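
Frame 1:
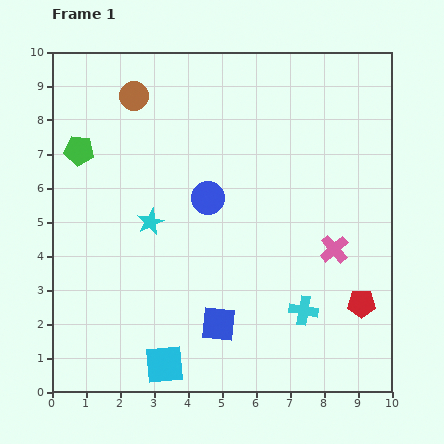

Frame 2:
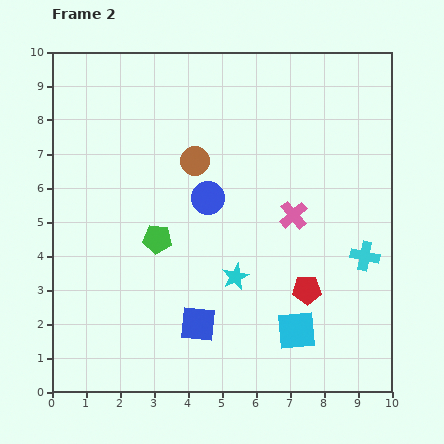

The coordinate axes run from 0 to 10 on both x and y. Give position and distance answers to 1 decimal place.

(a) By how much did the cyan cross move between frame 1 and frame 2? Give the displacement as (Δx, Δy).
(1.8, 1.6)

The cyan cross was at (7.4, 2.4) in frame 1 and (9.2, 4.0) in frame 2.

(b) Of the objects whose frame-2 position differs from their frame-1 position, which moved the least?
the blue square

(moved 0.6)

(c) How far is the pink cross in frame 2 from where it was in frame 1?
1.6

The pink cross moved from (8.3, 4.2) to (7.1, 5.2), a distance of √(1.2² + 1.0²) ≈ 1.6.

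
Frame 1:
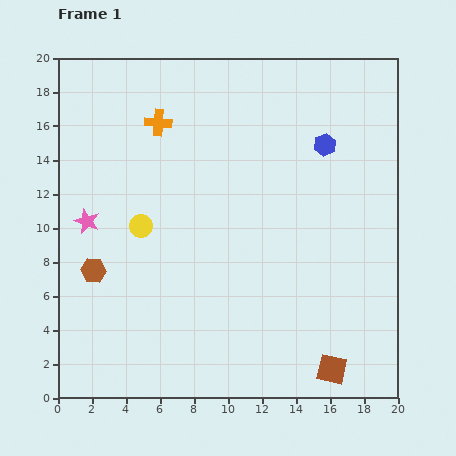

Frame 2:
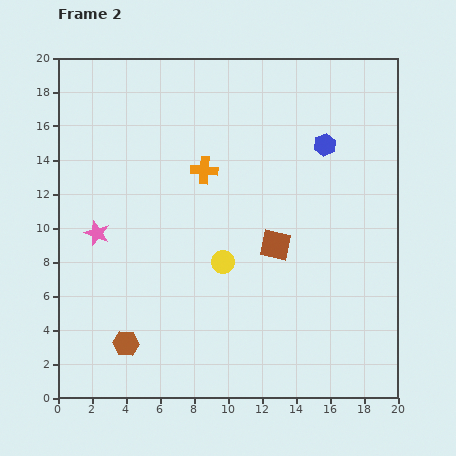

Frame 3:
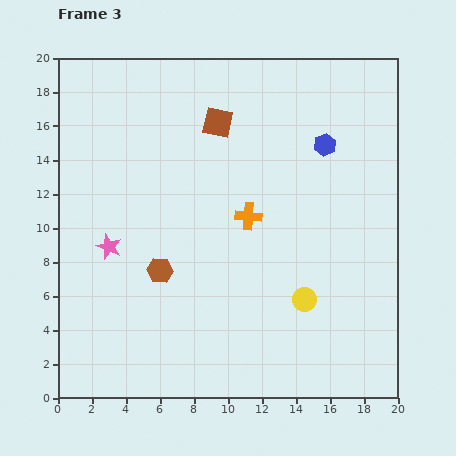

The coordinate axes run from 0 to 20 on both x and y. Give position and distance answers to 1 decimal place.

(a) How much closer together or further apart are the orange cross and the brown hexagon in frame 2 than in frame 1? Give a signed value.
+1.7

Distance in frame 1: 9.5. Distance in frame 2: 11.2.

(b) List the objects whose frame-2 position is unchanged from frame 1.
the blue hexagon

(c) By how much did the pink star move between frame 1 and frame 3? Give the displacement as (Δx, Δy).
(1.3, -1.5)

The pink star was at (1.7, 10.4) in frame 1 and (3.0, 8.9) in frame 3.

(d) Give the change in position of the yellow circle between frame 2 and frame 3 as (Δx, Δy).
(4.8, -2.2)

The yellow circle was at (9.7, 8.0) in frame 2 and (14.5, 5.8) in frame 3.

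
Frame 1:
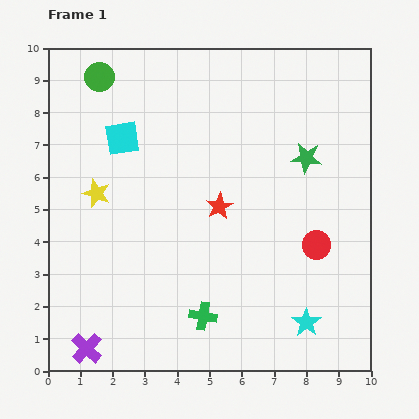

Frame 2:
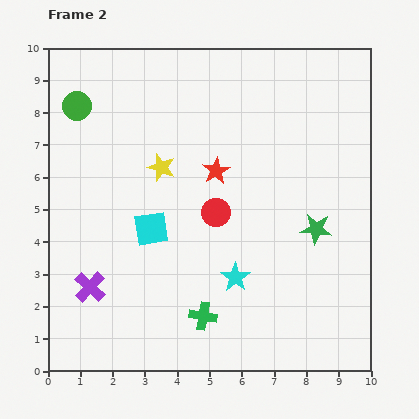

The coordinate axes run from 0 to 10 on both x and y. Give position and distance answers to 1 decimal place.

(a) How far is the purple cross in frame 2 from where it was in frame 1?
1.9

The purple cross moved from (1.2, 0.7) to (1.3, 2.6), a distance of √(0.1² + 1.9²) ≈ 1.9.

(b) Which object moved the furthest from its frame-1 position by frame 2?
the red circle

(moved 3.3; next 2.9)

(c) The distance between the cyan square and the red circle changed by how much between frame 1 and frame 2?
-4.7

Distance in frame 1: 6.8. Distance in frame 2: 2.1.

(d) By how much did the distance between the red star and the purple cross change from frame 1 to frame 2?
-0.7

Distance in frame 1: 6.0. Distance in frame 2: 5.3.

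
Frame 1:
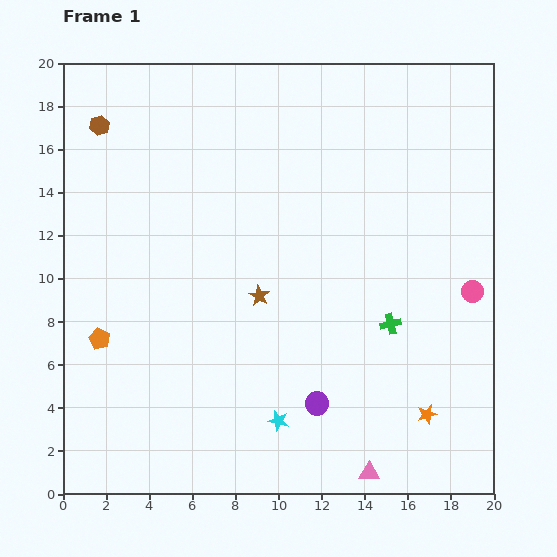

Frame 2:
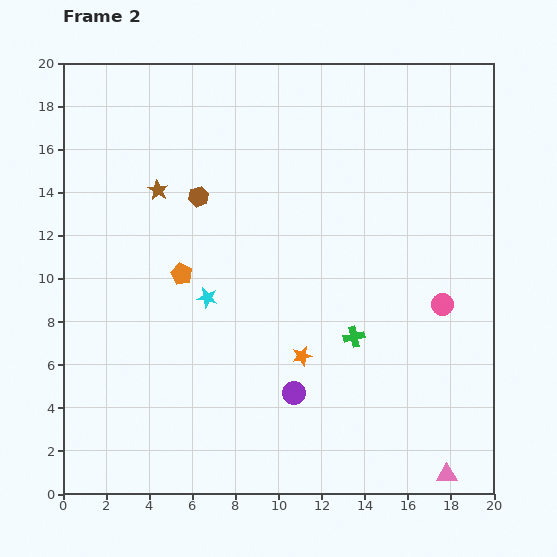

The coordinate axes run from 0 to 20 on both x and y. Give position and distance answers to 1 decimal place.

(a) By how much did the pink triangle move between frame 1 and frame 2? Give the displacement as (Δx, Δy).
(3.6, -0.1)

The pink triangle was at (14.2, 1.0) in frame 1 and (17.8, 0.9) in frame 2.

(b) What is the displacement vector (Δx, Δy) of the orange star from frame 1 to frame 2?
(-5.8, 2.7)

The orange star was at (16.9, 3.7) in frame 1 and (11.1, 6.4) in frame 2.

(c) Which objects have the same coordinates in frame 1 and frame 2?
none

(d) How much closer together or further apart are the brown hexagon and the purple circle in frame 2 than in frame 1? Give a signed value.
-6.3

Distance in frame 1: 16.4. Distance in frame 2: 10.1.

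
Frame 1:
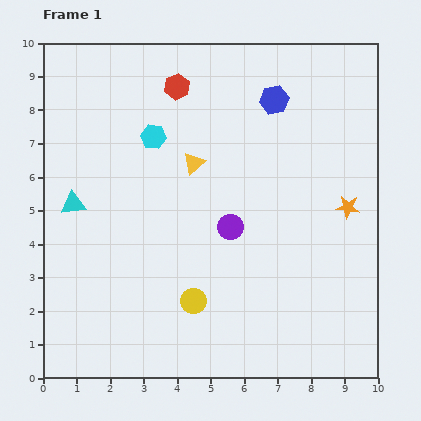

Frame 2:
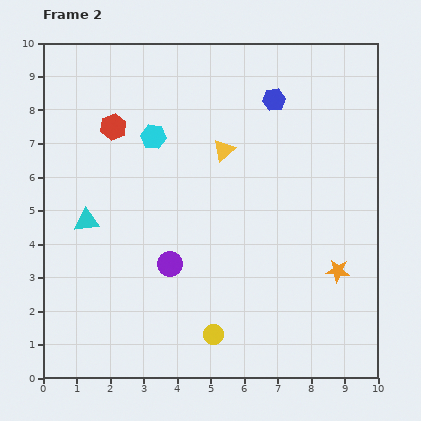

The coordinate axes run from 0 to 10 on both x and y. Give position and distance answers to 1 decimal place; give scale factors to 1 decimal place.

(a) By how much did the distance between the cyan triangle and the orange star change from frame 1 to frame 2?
-0.6

Distance in frame 1: 8.2. Distance in frame 2: 7.6.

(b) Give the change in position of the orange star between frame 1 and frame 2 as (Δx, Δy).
(-0.3, -1.9)

The orange star was at (9.1, 5.1) in frame 1 and (8.8, 3.2) in frame 2.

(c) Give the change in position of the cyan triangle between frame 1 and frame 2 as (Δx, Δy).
(0.4, -0.5)

The cyan triangle was at (0.9, 5.2) in frame 1 and (1.3, 4.7) in frame 2.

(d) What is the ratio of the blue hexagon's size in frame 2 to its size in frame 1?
0.8×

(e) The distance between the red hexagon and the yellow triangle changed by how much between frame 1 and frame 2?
+1.0

Distance in frame 1: 2.4. Distance in frame 2: 3.4.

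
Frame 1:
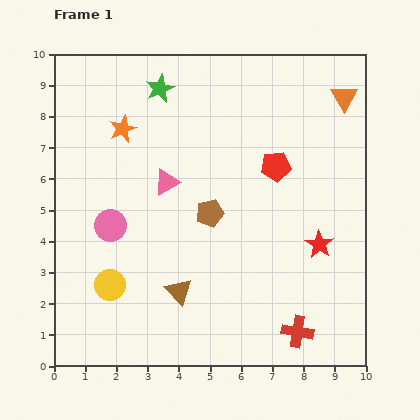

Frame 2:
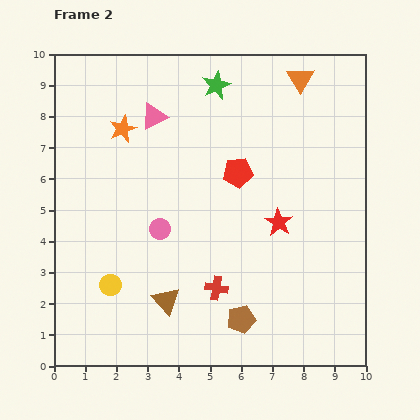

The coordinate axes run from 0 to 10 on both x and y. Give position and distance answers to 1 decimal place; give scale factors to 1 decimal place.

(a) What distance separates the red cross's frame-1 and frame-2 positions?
3.0

The red cross moved from (7.8, 1.1) to (5.2, 2.5), a distance of √(2.6² + 1.4²) ≈ 3.0.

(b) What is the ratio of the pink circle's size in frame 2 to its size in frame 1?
0.7×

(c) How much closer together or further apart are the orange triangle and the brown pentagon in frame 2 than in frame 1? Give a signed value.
+2.2

Distance in frame 1: 5.7. Distance in frame 2: 7.9.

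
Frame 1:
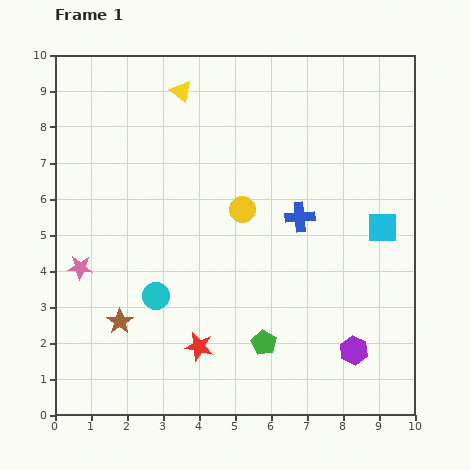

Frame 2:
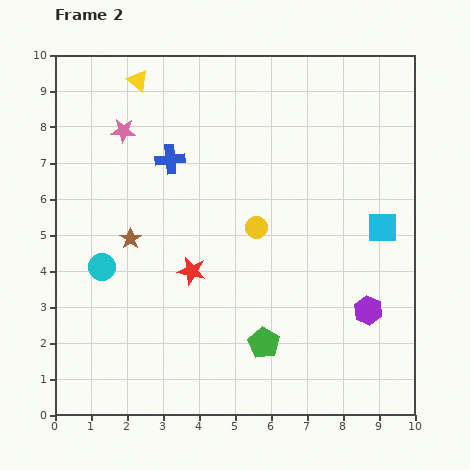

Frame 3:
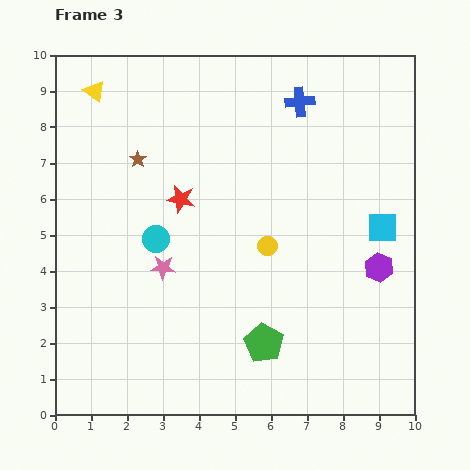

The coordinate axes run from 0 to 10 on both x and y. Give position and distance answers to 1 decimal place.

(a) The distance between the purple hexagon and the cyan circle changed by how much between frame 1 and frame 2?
+1.8

Distance in frame 1: 5.7. Distance in frame 2: 7.5.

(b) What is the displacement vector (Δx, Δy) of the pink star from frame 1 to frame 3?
(2.3, 0.0)

The pink star was at (0.7, 4.1) in frame 1 and (3.0, 4.1) in frame 3.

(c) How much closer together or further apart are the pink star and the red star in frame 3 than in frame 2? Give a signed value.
-2.3

Distance in frame 2: 4.3. Distance in frame 3: 2.0.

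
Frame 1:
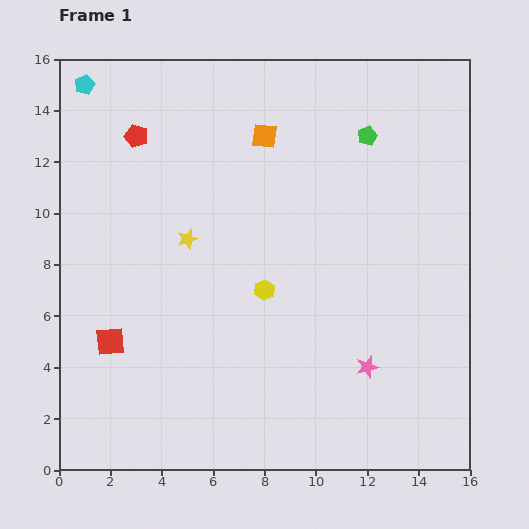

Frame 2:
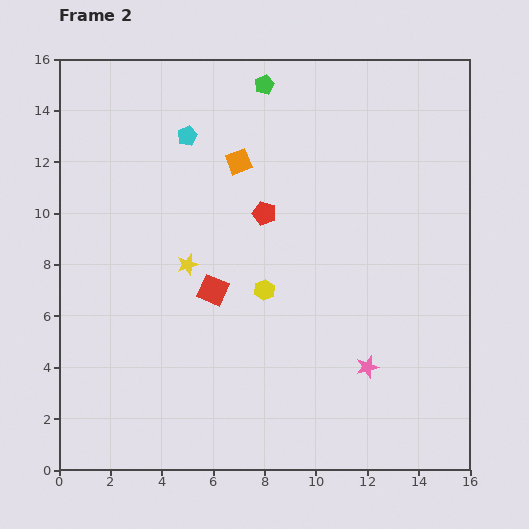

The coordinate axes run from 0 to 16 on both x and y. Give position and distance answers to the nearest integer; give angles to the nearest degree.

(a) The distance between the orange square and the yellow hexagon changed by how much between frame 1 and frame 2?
-1

Distance in frame 1: 6. Distance in frame 2: 5.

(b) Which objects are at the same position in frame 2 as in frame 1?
the yellow hexagon, the pink star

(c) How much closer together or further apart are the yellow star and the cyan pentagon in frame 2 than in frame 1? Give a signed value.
-2

Distance in frame 1: 7. Distance in frame 2: 5.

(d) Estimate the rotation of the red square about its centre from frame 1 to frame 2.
28° clockwise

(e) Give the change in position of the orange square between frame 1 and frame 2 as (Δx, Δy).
(-1, -1)

The orange square was at (8, 13) in frame 1 and (7, 12) in frame 2.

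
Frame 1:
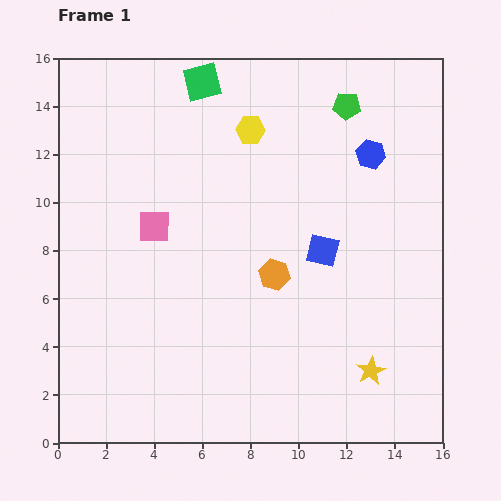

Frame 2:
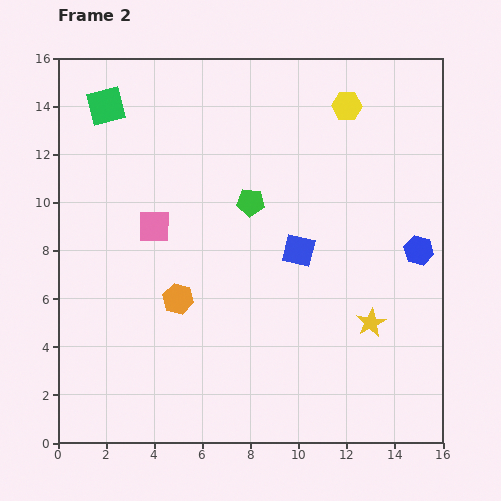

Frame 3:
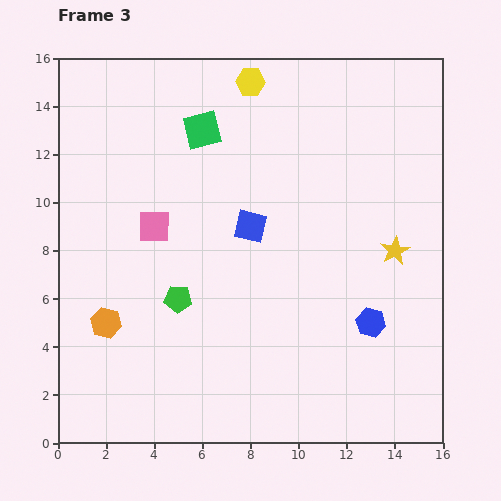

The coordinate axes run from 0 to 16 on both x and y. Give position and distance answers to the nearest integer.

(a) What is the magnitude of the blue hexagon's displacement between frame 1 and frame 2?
4

The blue hexagon moved from (13, 12) to (15, 8), a distance of √(2² + 4²) ≈ 4.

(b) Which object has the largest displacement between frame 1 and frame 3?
the green pentagon

(moved 11; next 7)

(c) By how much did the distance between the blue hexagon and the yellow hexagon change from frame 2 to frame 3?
+4

Distance in frame 2: 7. Distance in frame 3: 11.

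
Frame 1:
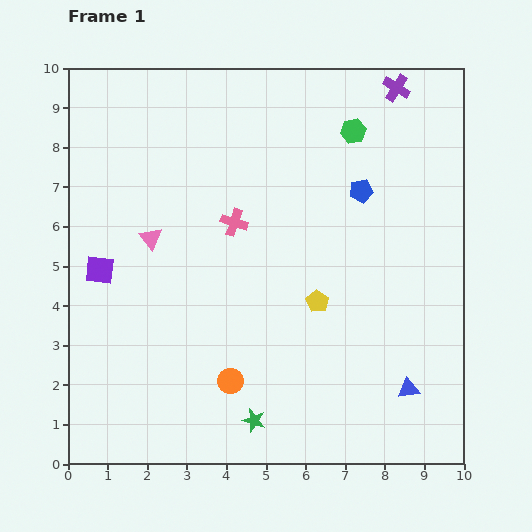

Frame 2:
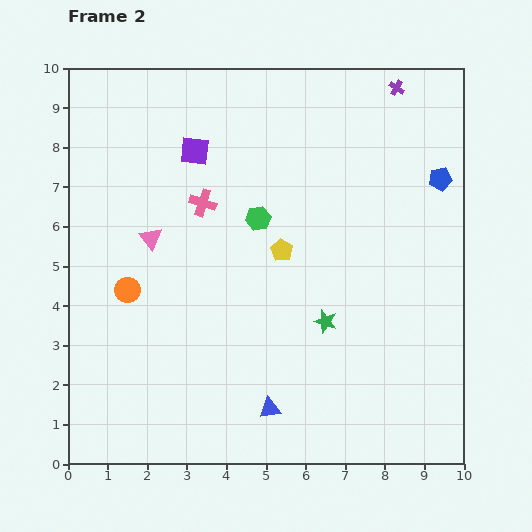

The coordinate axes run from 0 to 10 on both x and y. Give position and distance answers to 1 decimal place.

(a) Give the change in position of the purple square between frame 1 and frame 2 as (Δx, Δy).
(2.4, 3.0)

The purple square was at (0.8, 4.9) in frame 1 and (3.2, 7.9) in frame 2.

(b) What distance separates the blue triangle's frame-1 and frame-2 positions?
3.5

The blue triangle moved from (8.6, 1.9) to (5.1, 1.4), a distance of √(3.5² + 0.5²) ≈ 3.5.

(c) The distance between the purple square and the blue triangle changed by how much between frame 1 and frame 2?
-1.6

Distance in frame 1: 8.4. Distance in frame 2: 6.8.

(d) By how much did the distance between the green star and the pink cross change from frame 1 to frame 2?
-0.7

Distance in frame 1: 5.0. Distance in frame 2: 4.3.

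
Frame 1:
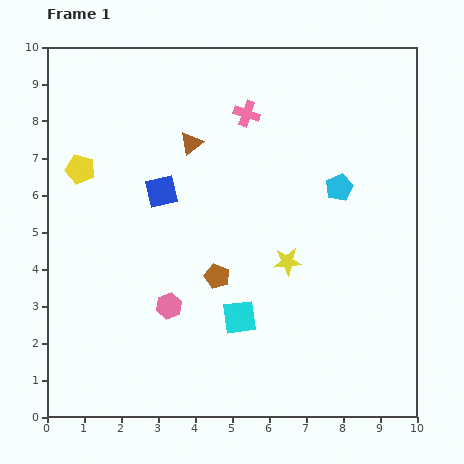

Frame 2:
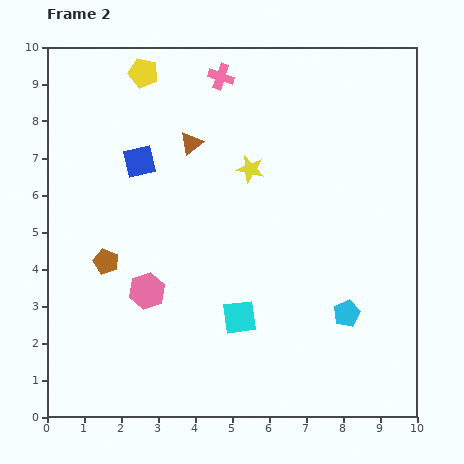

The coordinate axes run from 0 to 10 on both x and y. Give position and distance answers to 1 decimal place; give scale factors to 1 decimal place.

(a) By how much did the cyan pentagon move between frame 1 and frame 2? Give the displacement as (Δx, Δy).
(0.2, -3.4)

The cyan pentagon was at (7.9, 6.2) in frame 1 and (8.1, 2.8) in frame 2.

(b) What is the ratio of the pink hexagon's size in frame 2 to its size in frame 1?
1.4×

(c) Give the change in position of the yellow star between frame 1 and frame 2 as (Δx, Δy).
(-1.0, 2.5)

The yellow star was at (6.5, 4.2) in frame 1 and (5.5, 6.7) in frame 2.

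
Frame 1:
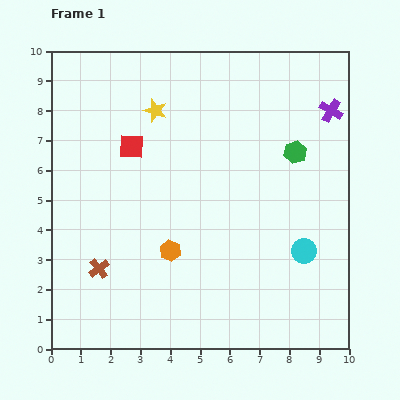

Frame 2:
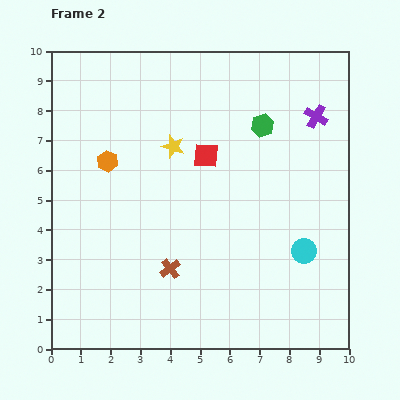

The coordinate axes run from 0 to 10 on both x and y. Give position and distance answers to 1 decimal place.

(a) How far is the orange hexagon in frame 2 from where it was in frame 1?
3.7

The orange hexagon moved from (4.0, 3.3) to (1.9, 6.3), a distance of √(2.1² + 3.0²) ≈ 3.7.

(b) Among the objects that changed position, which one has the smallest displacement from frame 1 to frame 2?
the purple cross

(moved 0.5)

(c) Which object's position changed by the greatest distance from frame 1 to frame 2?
the orange hexagon

(moved 3.7; next 2.5)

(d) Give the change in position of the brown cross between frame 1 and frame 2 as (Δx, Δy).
(2.4, 0.0)

The brown cross was at (1.6, 2.7) in frame 1 and (4.0, 2.7) in frame 2.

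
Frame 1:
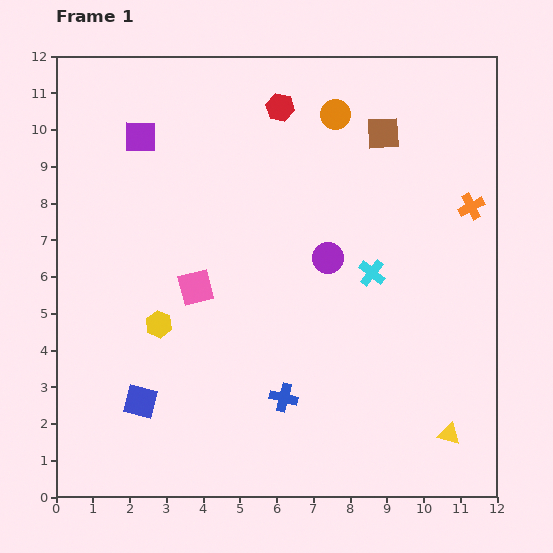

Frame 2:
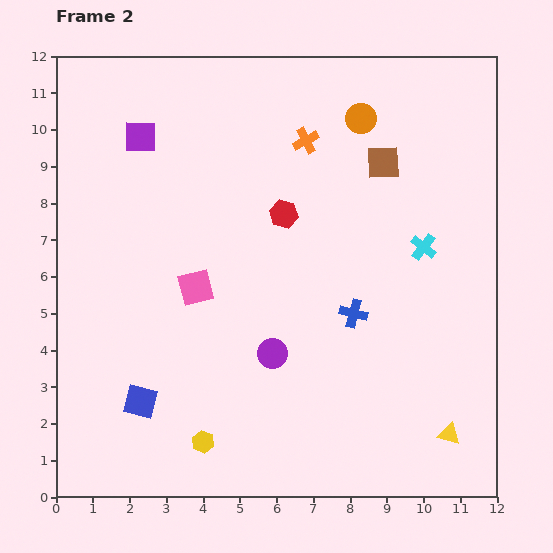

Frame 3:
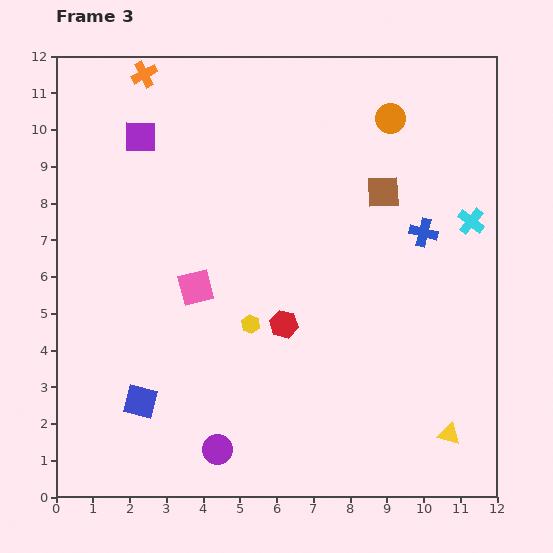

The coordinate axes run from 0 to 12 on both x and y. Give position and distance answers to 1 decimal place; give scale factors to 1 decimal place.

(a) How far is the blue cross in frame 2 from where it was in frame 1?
3.0

The blue cross moved from (6.2, 2.7) to (8.1, 5.0), a distance of √(1.9² + 2.3²) ≈ 3.0.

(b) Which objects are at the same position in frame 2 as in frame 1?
the yellow triangle, the blue square, the pink square, the purple square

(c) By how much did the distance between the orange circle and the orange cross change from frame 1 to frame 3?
+2.3

Distance in frame 1: 4.5. Distance in frame 3: 6.8.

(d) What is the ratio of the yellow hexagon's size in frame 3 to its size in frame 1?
0.7×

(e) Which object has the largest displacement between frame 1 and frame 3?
the orange cross

(moved 9.6; next 6.0)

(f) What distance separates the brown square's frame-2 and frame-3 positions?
0.8

The brown square moved from (8.9, 9.1) to (8.9, 8.3), a distance of √(0.0² + 0.8²) ≈ 0.8.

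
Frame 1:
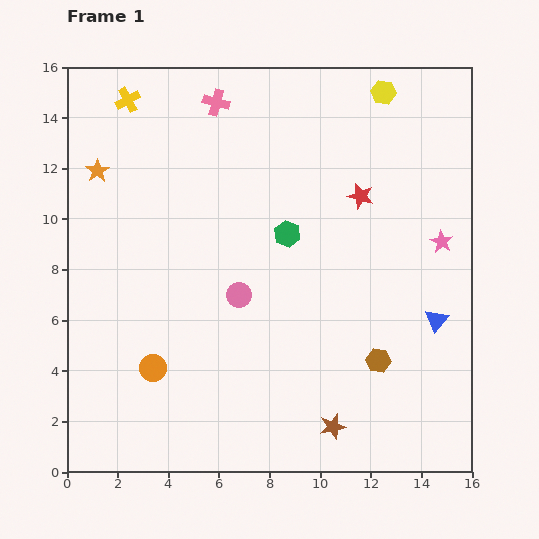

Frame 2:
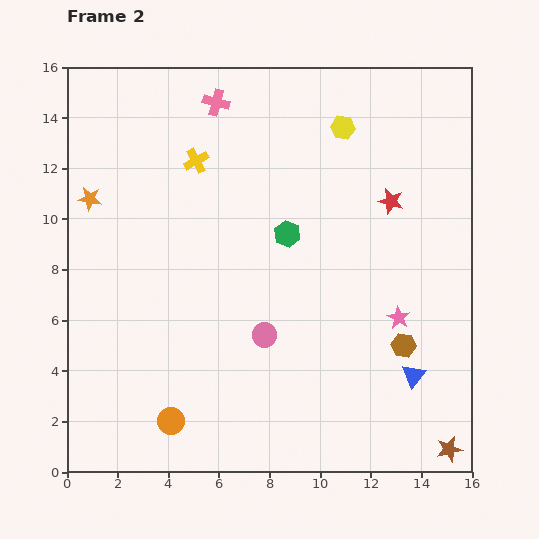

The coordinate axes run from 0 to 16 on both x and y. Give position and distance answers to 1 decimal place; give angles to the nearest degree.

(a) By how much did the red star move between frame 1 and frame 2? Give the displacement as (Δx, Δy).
(1.2, -0.2)

The red star was at (11.6, 10.9) in frame 1 and (12.8, 10.7) in frame 2.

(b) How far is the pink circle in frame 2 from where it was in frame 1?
1.9

The pink circle moved from (6.8, 7.0) to (7.8, 5.4), a distance of √(1.0² + 1.6²) ≈ 1.9.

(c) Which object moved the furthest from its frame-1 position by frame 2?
the brown star

(moved 4.7; next 3.6)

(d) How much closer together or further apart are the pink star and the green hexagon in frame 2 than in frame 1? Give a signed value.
-0.6

Distance in frame 1: 6.1. Distance in frame 2: 5.5.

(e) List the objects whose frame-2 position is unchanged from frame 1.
the pink cross, the green hexagon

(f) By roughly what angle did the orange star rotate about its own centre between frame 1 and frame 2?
29° counter-clockwise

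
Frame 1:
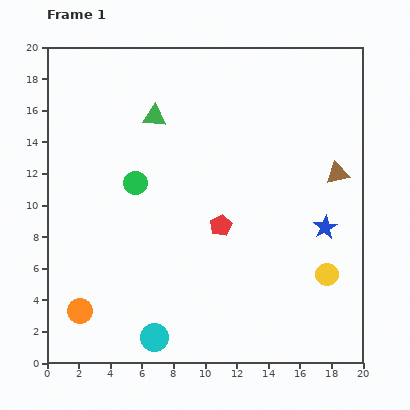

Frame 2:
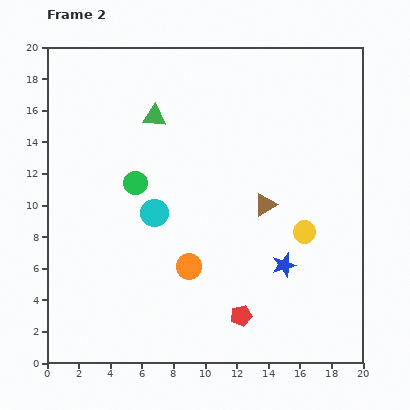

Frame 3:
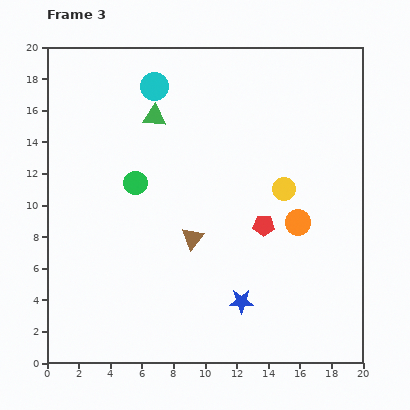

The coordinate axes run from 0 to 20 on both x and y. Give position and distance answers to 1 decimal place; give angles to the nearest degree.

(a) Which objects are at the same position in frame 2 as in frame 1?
the green circle, the green triangle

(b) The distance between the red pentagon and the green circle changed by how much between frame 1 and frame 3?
+2.5

Distance in frame 1: 6.0. Distance in frame 3: 8.5.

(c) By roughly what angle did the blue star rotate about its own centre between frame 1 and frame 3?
31° clockwise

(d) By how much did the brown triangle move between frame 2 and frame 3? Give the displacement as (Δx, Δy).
(-4.6, -2.1)

The brown triangle was at (13.8, 10.0) in frame 2 and (9.2, 7.9) in frame 3.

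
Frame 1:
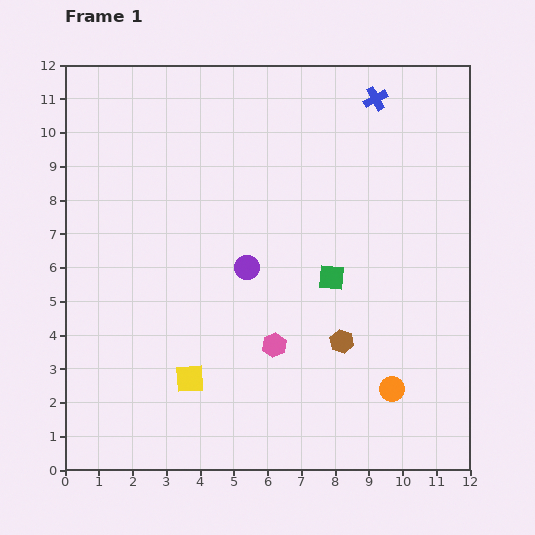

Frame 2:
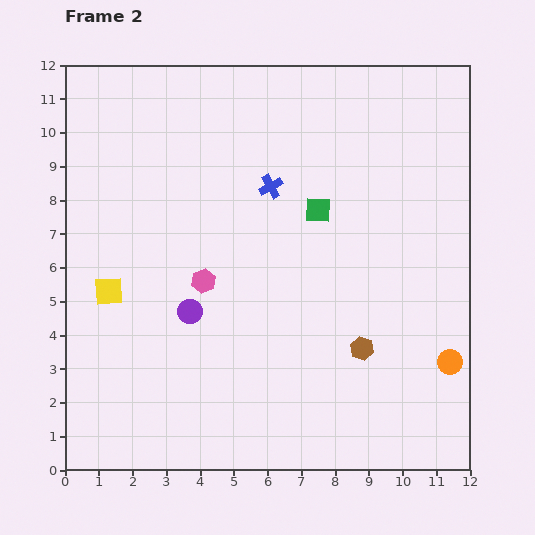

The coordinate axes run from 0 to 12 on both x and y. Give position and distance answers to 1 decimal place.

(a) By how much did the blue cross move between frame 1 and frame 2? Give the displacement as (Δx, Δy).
(-3.1, -2.6)

The blue cross was at (9.2, 11.0) in frame 1 and (6.1, 8.4) in frame 2.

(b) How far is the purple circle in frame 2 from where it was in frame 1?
2.1

The purple circle moved from (5.4, 6.0) to (3.7, 4.7), a distance of √(1.7² + 1.3²) ≈ 2.1.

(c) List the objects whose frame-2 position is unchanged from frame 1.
none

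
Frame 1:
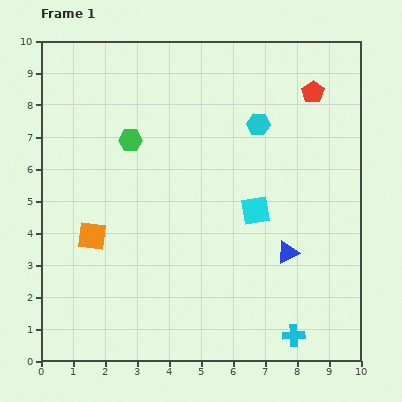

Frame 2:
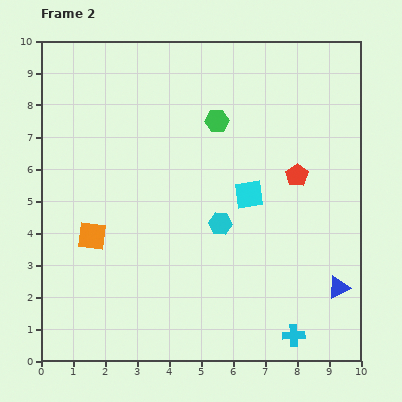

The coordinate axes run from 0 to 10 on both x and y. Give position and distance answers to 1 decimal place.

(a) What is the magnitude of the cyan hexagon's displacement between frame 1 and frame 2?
3.3

The cyan hexagon moved from (6.8, 7.4) to (5.6, 4.3), a distance of √(1.2² + 3.1²) ≈ 3.3.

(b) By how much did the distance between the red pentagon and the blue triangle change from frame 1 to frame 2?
-1.4

Distance in frame 1: 5.1. Distance in frame 2: 3.7.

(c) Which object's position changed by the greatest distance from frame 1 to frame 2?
the cyan hexagon

(moved 3.3; next 2.8)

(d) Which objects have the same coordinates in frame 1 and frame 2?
the cyan cross, the orange square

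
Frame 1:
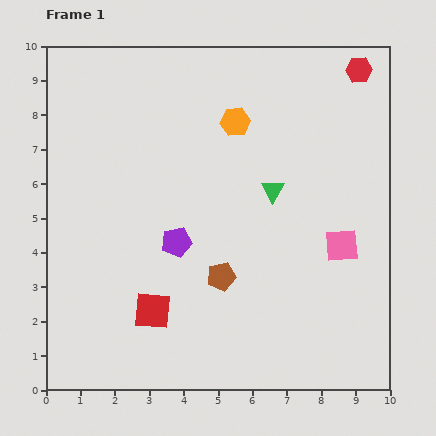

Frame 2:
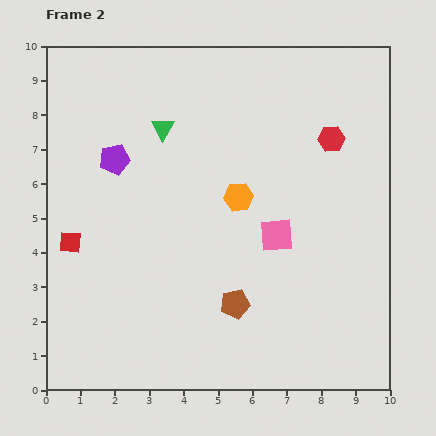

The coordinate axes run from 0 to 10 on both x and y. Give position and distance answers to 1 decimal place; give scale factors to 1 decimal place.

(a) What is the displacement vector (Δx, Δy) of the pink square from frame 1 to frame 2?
(-1.9, 0.3)

The pink square was at (8.6, 4.2) in frame 1 and (6.7, 4.5) in frame 2.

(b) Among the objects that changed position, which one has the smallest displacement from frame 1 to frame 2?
the brown pentagon

(moved 0.9)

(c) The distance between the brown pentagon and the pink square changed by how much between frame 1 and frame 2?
-1.3

Distance in frame 1: 3.6. Distance in frame 2: 2.3.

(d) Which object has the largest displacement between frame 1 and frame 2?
the green triangle

(moved 3.7; next 3.1)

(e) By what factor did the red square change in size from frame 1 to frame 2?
0.6×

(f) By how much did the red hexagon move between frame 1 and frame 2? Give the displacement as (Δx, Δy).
(-0.8, -2.0)

The red hexagon was at (9.1, 9.3) in frame 1 and (8.3, 7.3) in frame 2.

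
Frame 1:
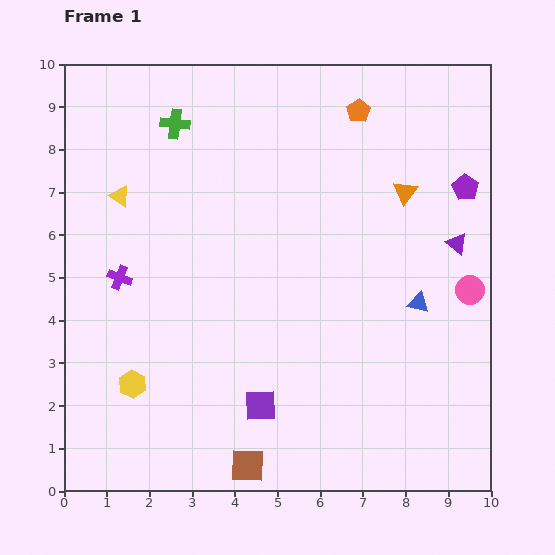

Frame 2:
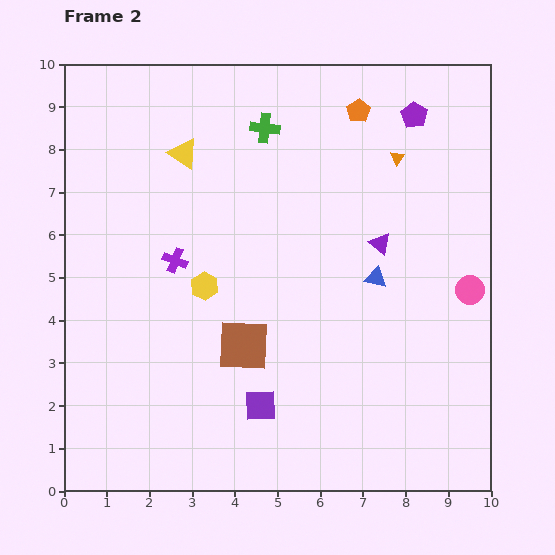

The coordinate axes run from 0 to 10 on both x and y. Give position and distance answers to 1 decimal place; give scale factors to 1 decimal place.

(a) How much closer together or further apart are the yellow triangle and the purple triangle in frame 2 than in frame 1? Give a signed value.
-2.9

Distance in frame 1: 8.0. Distance in frame 2: 5.1.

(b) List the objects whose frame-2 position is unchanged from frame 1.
the purple square, the orange pentagon, the pink circle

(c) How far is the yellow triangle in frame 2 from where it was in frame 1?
1.8

The yellow triangle moved from (1.3, 6.9) to (2.8, 7.9), a distance of √(1.5² + 1.0²) ≈ 1.8.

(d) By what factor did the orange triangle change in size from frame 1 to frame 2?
0.6×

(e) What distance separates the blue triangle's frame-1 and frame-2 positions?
1.2

The blue triangle moved from (8.3, 4.4) to (7.3, 5.0), a distance of √(1.0² + 0.6²) ≈ 1.2.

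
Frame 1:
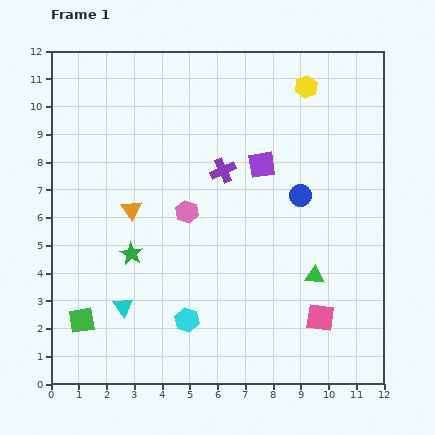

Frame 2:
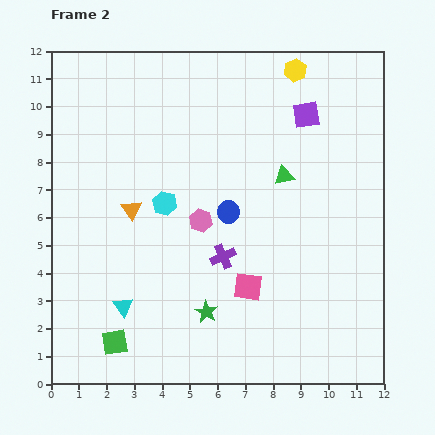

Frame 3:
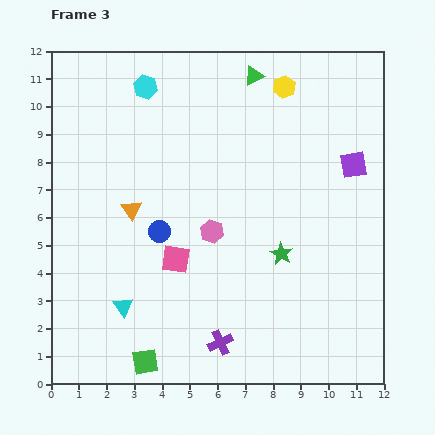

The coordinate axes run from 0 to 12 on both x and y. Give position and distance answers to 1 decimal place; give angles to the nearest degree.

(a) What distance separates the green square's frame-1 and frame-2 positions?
1.4

The green square moved from (1.1, 2.3) to (2.3, 1.5), a distance of √(1.2² + 0.8²) ≈ 1.4.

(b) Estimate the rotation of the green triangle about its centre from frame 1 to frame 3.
33° counter-clockwise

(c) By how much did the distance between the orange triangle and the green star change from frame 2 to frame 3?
+1.0

Distance in frame 2: 4.6. Distance in frame 3: 5.6.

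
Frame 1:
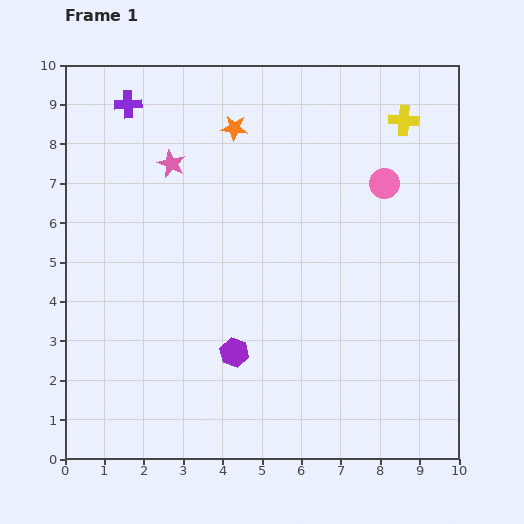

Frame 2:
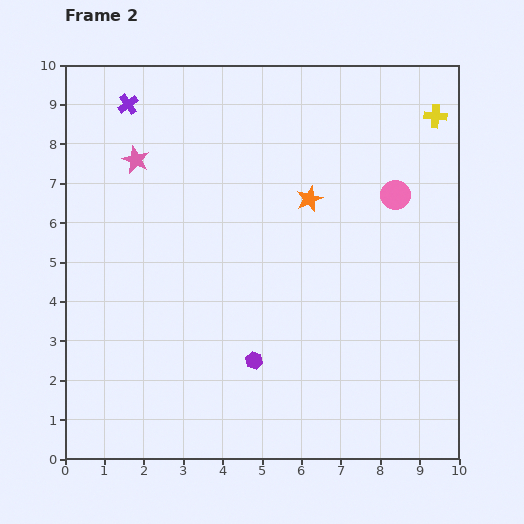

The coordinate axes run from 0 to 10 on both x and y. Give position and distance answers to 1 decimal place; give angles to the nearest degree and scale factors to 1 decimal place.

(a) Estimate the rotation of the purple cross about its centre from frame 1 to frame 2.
33° counter-clockwise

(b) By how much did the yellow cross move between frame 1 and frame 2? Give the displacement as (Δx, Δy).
(0.8, 0.1)

The yellow cross was at (8.6, 8.6) in frame 1 and (9.4, 8.7) in frame 2.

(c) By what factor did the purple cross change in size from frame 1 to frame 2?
0.8×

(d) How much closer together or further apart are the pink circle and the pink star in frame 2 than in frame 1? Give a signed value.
+1.3

Distance in frame 1: 5.4. Distance in frame 2: 6.7.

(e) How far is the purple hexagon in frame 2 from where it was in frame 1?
0.5

The purple hexagon moved from (4.3, 2.7) to (4.8, 2.5), a distance of √(0.5² + 0.2²) ≈ 0.5.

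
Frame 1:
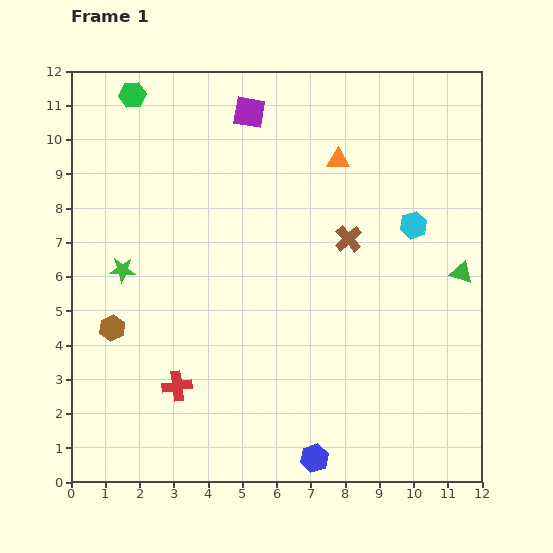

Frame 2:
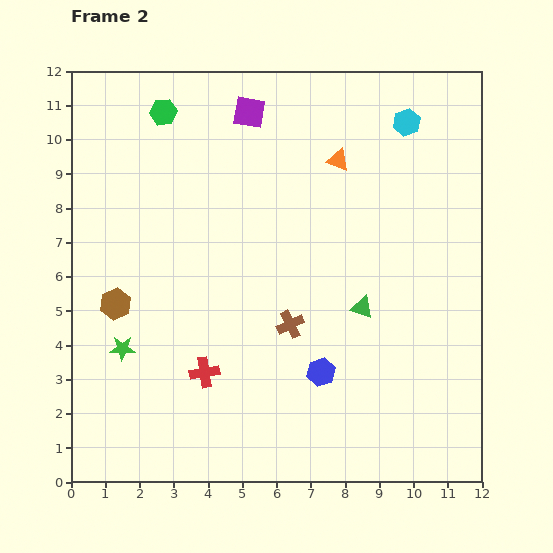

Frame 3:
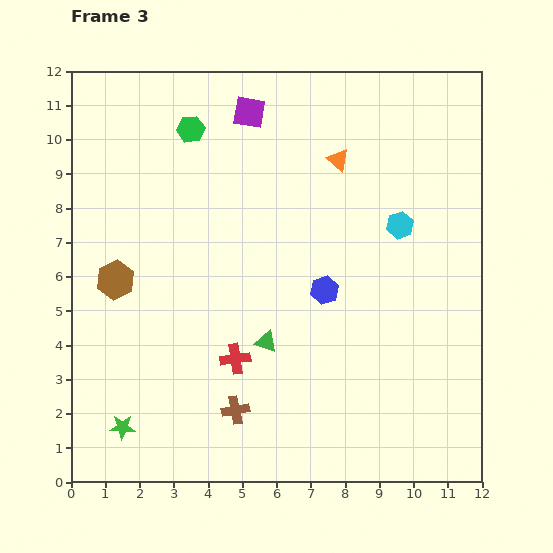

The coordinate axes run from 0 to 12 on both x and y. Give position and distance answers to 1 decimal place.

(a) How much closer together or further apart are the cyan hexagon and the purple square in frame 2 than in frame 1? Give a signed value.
-1.2

Distance in frame 1: 5.8. Distance in frame 2: 4.6.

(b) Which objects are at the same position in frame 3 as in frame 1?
the purple square, the orange triangle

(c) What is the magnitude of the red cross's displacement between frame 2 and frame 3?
1.0

The red cross moved from (3.9, 3.2) to (4.8, 3.6), a distance of √(0.9² + 0.4²) ≈ 1.0.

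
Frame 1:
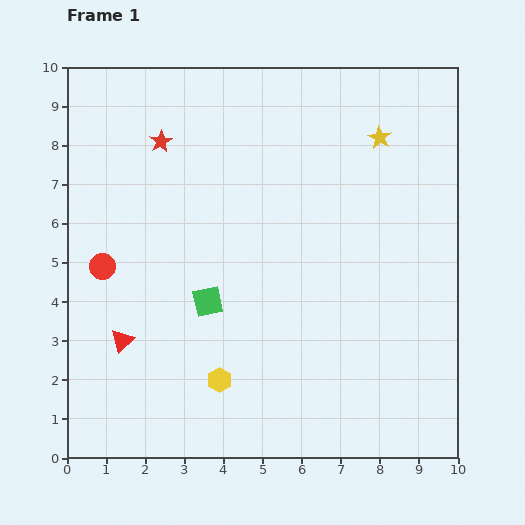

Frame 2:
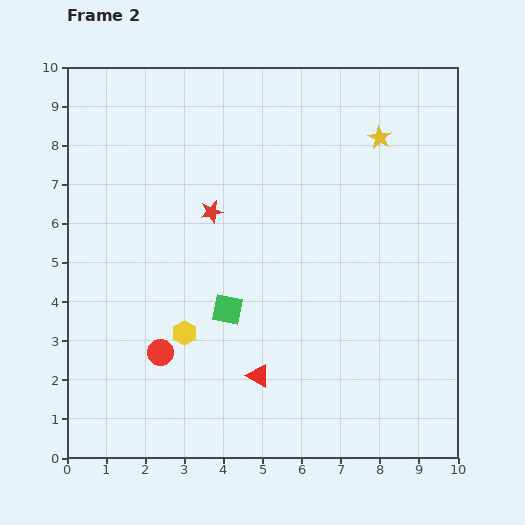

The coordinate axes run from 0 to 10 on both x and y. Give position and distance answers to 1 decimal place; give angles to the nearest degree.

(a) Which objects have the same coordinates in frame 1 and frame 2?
the yellow star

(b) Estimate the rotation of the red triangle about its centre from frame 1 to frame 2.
44° counter-clockwise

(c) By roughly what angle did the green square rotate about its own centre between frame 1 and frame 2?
23° clockwise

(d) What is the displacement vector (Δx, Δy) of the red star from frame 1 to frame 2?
(1.3, -1.8)

The red star was at (2.4, 8.1) in frame 1 and (3.7, 6.3) in frame 2.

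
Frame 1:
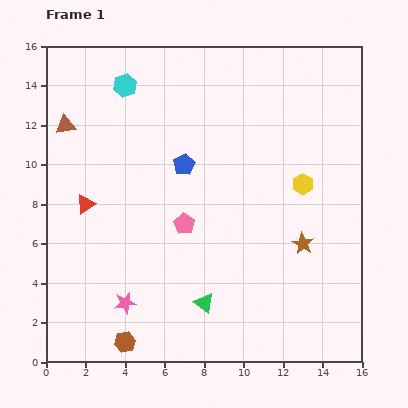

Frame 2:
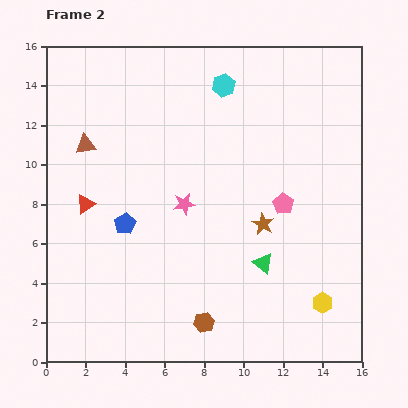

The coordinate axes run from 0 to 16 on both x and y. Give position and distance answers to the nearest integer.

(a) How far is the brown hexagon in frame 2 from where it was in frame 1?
4

The brown hexagon moved from (4, 1) to (8, 2), a distance of √(4² + 1²) ≈ 4.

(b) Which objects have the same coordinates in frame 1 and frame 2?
the red triangle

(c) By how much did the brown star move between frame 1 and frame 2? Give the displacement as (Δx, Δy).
(-2, 1)

The brown star was at (13, 6) in frame 1 and (11, 7) in frame 2.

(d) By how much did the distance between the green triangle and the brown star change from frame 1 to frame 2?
-4

Distance in frame 1: 6. Distance in frame 2: 2.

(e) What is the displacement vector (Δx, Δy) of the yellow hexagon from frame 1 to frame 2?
(1, -6)

The yellow hexagon was at (13, 9) in frame 1 and (14, 3) in frame 2.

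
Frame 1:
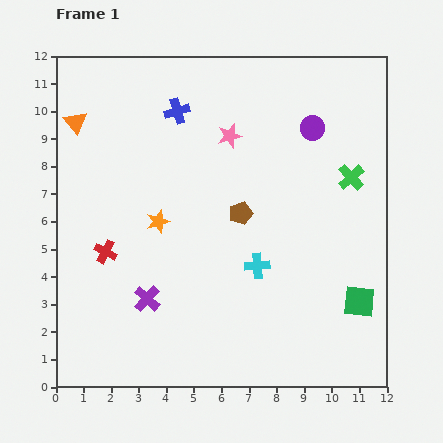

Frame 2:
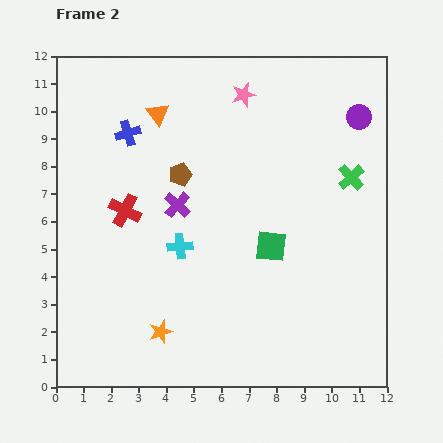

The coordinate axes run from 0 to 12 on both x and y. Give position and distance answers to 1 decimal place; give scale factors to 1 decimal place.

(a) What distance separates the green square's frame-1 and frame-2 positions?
3.8

The green square moved from (11.0, 3.1) to (7.8, 5.1), a distance of √(3.2² + 2.0²) ≈ 3.8.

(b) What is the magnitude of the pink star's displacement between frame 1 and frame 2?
1.6

The pink star moved from (6.3, 9.1) to (6.8, 10.6), a distance of √(0.5² + 1.5²) ≈ 1.6.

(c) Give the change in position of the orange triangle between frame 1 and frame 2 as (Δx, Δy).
(3.0, 0.3)

The orange triangle was at (0.7, 9.6) in frame 1 and (3.7, 9.9) in frame 2.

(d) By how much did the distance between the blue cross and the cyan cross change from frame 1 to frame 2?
-1.8

Distance in frame 1: 6.3. Distance in frame 2: 4.5.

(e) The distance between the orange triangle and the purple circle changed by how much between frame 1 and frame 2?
-1.3

Distance in frame 1: 8.6. Distance in frame 2: 7.3.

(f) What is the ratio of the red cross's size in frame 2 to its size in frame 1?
1.4×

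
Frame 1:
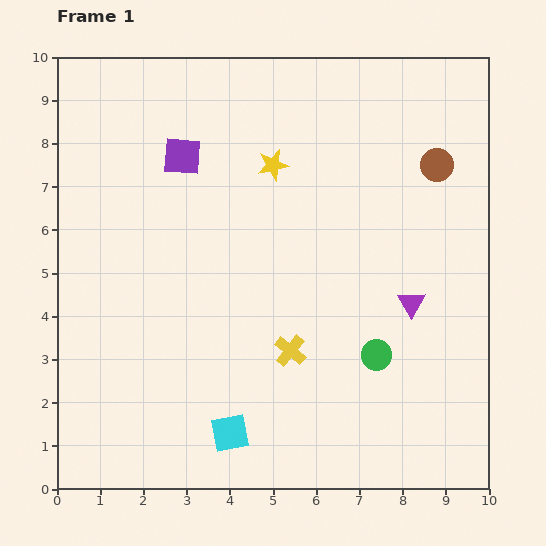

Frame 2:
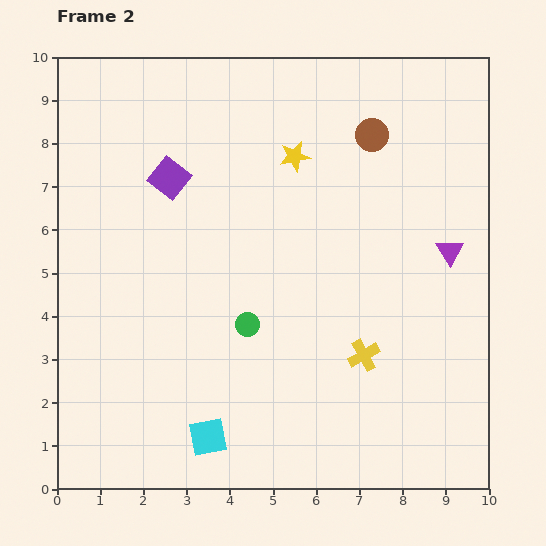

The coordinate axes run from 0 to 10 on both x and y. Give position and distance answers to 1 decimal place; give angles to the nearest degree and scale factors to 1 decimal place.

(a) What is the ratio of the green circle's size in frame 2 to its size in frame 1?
0.8×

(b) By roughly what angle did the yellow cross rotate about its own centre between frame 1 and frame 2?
23° clockwise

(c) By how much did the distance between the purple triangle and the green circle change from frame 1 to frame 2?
+3.6

Distance in frame 1: 1.4. Distance in frame 2: 5.0.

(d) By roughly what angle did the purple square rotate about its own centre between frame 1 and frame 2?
33° clockwise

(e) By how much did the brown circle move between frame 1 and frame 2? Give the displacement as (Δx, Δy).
(-1.5, 0.7)

The brown circle was at (8.8, 7.5) in frame 1 and (7.3, 8.2) in frame 2.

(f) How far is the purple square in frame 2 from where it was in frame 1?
0.6

The purple square moved from (2.9, 7.7) to (2.6, 7.2), a distance of √(0.3² + 0.5²) ≈ 0.6.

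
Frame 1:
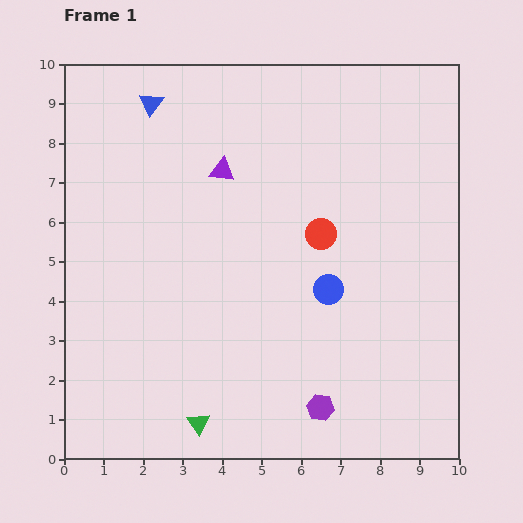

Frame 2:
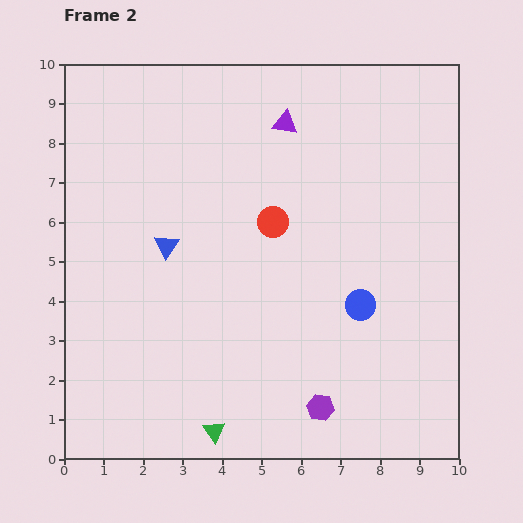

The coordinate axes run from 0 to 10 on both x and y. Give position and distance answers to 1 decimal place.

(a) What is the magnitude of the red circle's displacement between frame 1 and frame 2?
1.2

The red circle moved from (6.5, 5.7) to (5.3, 6.0), a distance of √(1.2² + 0.3²) ≈ 1.2.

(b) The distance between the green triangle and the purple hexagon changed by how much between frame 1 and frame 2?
-0.3

Distance in frame 1: 3.1. Distance in frame 2: 2.8.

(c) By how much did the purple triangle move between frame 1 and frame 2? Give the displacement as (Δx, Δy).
(1.6, 1.2)

The purple triangle was at (4.0, 7.3) in frame 1 and (5.6, 8.5) in frame 2.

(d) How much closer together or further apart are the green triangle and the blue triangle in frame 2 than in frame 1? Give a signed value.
-3.3

Distance in frame 1: 8.2. Distance in frame 2: 4.9.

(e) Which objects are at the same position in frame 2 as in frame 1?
the purple hexagon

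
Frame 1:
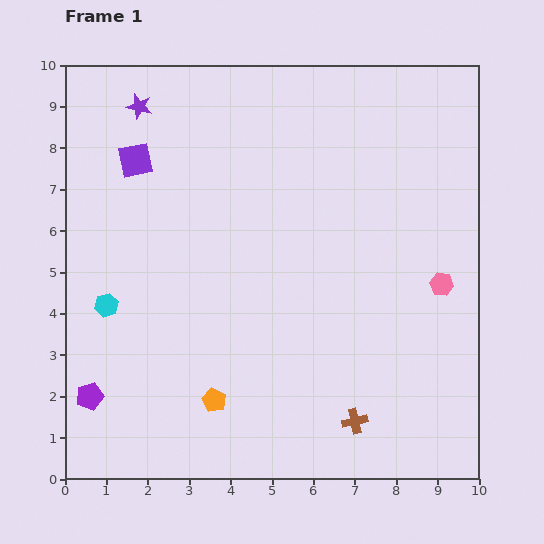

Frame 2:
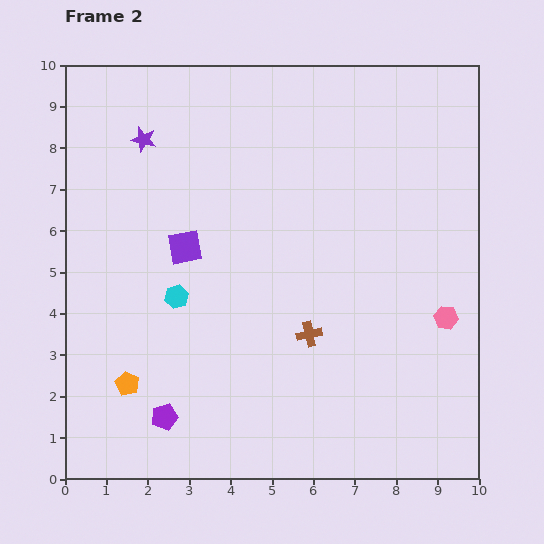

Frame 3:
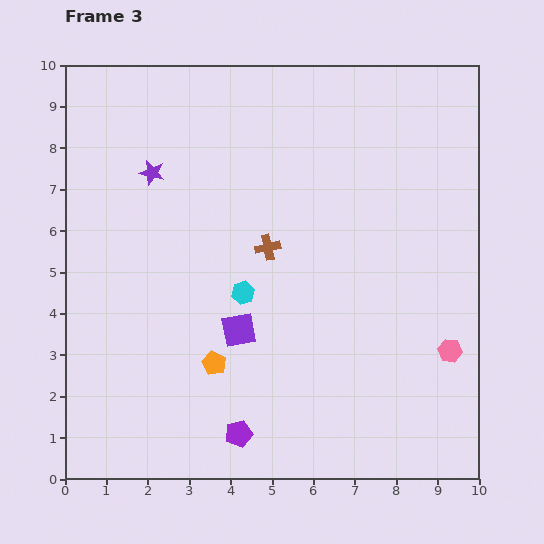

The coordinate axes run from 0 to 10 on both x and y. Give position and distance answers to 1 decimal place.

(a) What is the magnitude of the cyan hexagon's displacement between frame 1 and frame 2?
1.7

The cyan hexagon moved from (1.0, 4.2) to (2.7, 4.4), a distance of √(1.7² + 0.2²) ≈ 1.7.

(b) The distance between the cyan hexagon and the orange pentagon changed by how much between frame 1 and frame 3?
-1.7

Distance in frame 1: 3.5. Distance in frame 3: 1.8.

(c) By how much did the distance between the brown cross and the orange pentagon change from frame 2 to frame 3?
-1.5

Distance in frame 2: 4.6. Distance in frame 3: 3.1.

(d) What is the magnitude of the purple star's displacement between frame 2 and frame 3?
0.8

The purple star moved from (1.9, 8.2) to (2.1, 7.4), a distance of √(0.2² + 0.8²) ≈ 0.8.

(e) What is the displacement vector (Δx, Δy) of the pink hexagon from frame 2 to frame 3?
(0.1, -0.8)

The pink hexagon was at (9.2, 3.9) in frame 2 and (9.3, 3.1) in frame 3.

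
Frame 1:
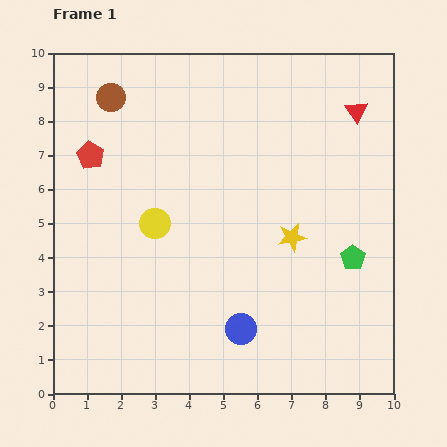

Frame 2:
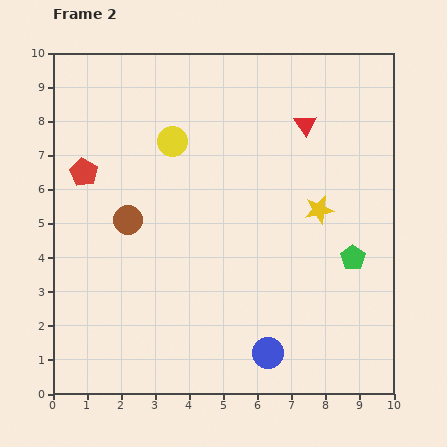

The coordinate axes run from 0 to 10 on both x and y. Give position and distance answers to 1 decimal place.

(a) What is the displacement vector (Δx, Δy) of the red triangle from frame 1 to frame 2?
(-1.5, -0.4)

The red triangle was at (8.9, 8.3) in frame 1 and (7.4, 7.9) in frame 2.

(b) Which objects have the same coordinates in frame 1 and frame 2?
the green pentagon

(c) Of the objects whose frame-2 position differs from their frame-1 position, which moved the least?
the red pentagon

(moved 0.5)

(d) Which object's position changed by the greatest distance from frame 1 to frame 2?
the brown circle

(moved 3.6; next 2.5)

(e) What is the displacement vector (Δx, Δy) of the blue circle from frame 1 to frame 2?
(0.8, -0.7)

The blue circle was at (5.5, 1.9) in frame 1 and (6.3, 1.2) in frame 2.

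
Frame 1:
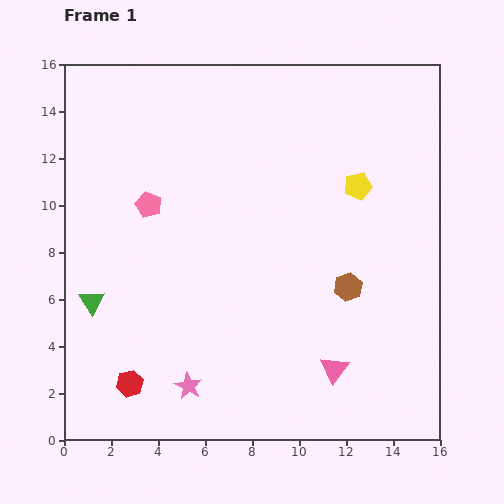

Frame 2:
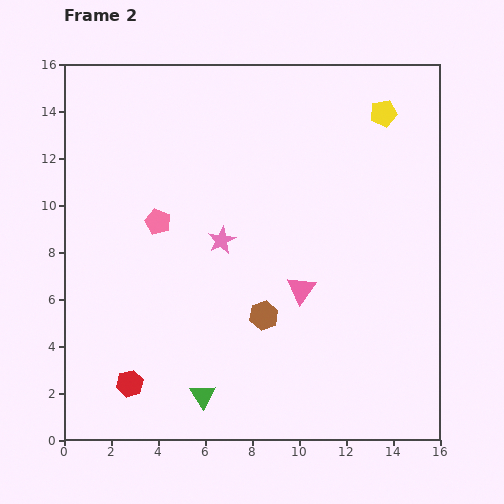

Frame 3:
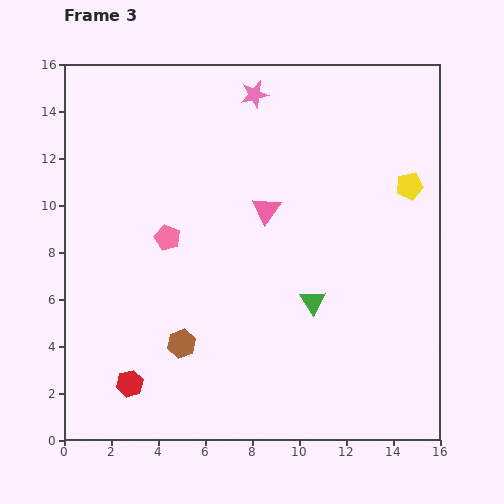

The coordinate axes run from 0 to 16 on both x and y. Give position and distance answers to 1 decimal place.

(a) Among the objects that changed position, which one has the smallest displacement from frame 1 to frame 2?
the pink pentagon

(moved 0.8)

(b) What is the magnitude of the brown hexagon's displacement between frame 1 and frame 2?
3.8

The brown hexagon moved from (12.1, 6.5) to (8.5, 5.3), a distance of √(3.6² + 1.2²) ≈ 3.8.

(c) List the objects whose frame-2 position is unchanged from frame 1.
the red hexagon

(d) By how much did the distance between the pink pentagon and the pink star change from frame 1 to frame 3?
-0.8

Distance in frame 1: 7.9. Distance in frame 3: 7.1.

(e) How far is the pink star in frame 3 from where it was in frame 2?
6.4

The pink star moved from (6.7, 8.5) to (8.1, 14.7), a distance of √(1.4² + 6.2²) ≈ 6.4.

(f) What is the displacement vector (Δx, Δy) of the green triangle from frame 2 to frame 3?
(4.7, 4.0)

The green triangle was at (5.9, 1.9) in frame 2 and (10.6, 5.9) in frame 3.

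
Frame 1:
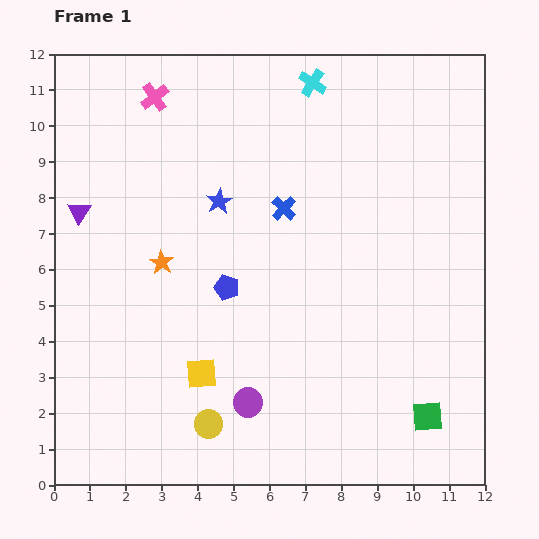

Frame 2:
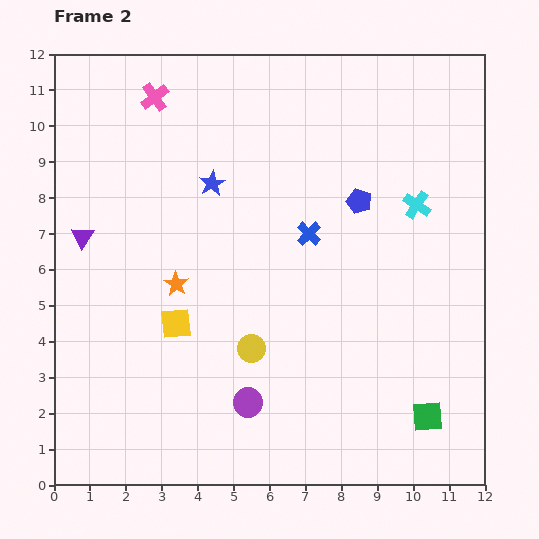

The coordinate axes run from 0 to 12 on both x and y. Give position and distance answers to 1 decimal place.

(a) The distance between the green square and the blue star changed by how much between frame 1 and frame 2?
+0.5

Distance in frame 1: 8.3. Distance in frame 2: 8.8.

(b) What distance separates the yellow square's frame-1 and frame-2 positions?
1.6

The yellow square moved from (4.1, 3.1) to (3.4, 4.5), a distance of √(0.7² + 1.4²) ≈ 1.6.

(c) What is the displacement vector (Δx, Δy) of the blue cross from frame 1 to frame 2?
(0.7, -0.7)

The blue cross was at (6.4, 7.7) in frame 1 and (7.1, 7.0) in frame 2.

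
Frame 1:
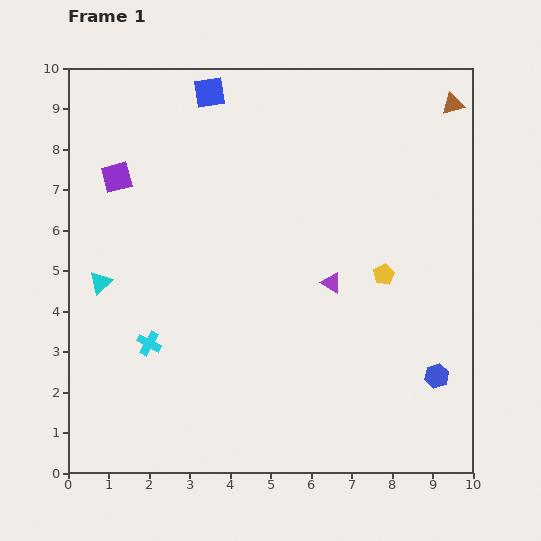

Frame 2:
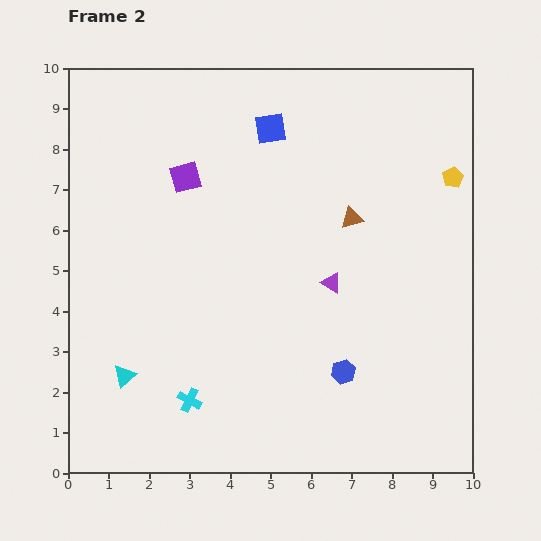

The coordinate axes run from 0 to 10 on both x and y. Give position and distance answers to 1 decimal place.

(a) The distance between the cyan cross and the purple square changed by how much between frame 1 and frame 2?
+1.3

Distance in frame 1: 4.2. Distance in frame 2: 5.5.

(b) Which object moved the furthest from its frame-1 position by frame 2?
the brown triangle

(moved 3.8; next 2.9)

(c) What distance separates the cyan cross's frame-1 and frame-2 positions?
1.7

The cyan cross moved from (2.0, 3.2) to (3.0, 1.8), a distance of √(1.0² + 1.4²) ≈ 1.7.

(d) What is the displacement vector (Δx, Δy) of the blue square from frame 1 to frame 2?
(1.5, -0.9)

The blue square was at (3.5, 9.4) in frame 1 and (5.0, 8.5) in frame 2.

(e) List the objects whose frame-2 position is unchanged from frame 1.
the purple triangle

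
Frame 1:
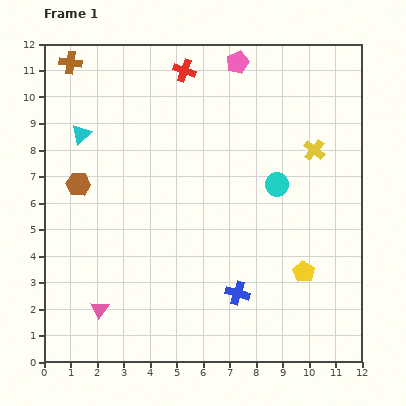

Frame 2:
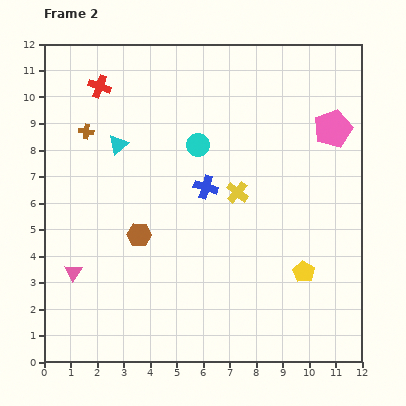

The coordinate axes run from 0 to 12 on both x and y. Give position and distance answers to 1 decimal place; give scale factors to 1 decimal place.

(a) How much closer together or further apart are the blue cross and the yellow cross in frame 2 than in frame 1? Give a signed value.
-4.9

Distance in frame 1: 6.1. Distance in frame 2: 1.2.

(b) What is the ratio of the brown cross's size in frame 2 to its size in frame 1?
0.7×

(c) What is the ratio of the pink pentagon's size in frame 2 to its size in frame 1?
1.7×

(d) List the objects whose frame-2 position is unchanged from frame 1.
the yellow pentagon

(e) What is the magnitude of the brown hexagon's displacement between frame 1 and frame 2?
3.0

The brown hexagon moved from (1.3, 6.7) to (3.6, 4.8), a distance of √(2.3² + 1.9²) ≈ 3.0.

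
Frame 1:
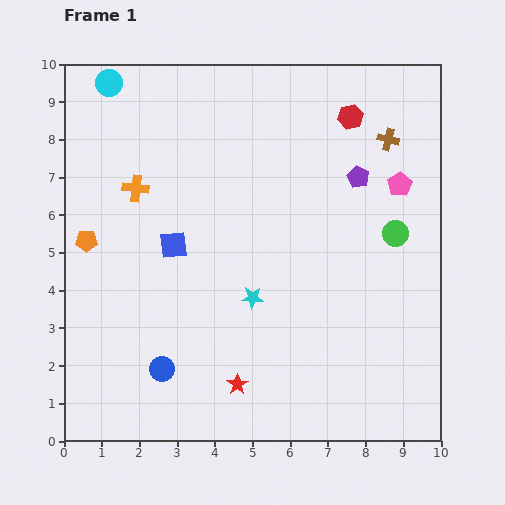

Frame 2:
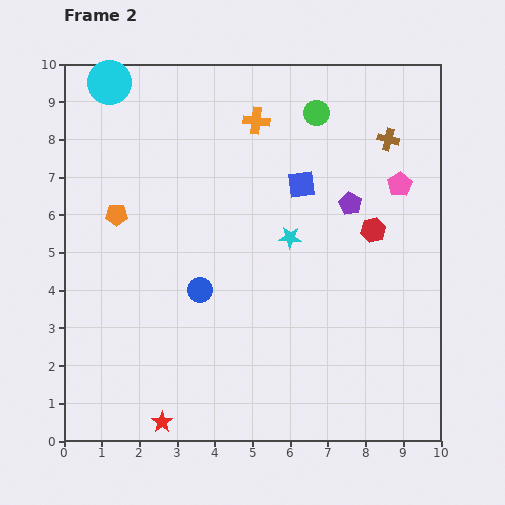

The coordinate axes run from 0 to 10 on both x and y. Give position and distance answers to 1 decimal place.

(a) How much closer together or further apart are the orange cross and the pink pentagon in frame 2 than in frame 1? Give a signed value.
-2.8

Distance in frame 1: 7.0. Distance in frame 2: 4.2.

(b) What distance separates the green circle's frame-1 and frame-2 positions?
3.8

The green circle moved from (8.8, 5.5) to (6.7, 8.7), a distance of √(2.1² + 3.2²) ≈ 3.8.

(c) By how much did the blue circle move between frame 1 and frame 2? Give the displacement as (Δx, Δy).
(1.0, 2.1)

The blue circle was at (2.6, 1.9) in frame 1 and (3.6, 4.0) in frame 2.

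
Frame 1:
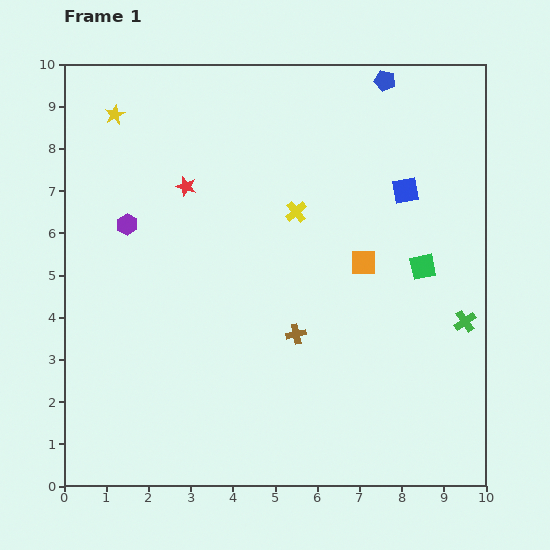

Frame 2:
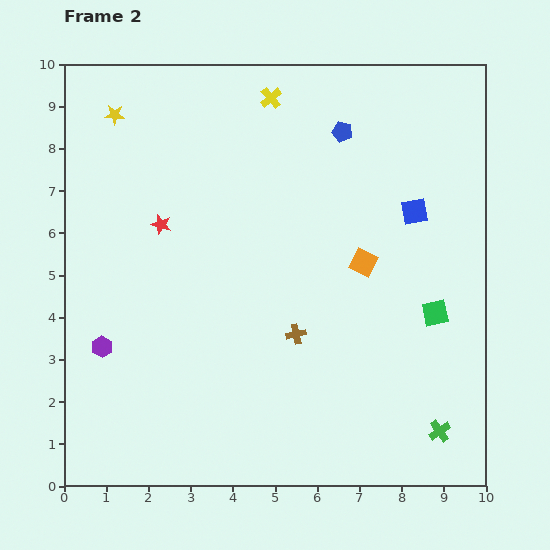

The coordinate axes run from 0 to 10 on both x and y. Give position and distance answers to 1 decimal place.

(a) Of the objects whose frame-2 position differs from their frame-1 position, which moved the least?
the blue square

(moved 0.5)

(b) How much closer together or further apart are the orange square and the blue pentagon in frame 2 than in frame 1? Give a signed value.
-1.2

Distance in frame 1: 4.3. Distance in frame 2: 3.1.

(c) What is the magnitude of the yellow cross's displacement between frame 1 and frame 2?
2.8

The yellow cross moved from (5.5, 6.5) to (4.9, 9.2), a distance of √(0.6² + 2.7²) ≈ 2.8.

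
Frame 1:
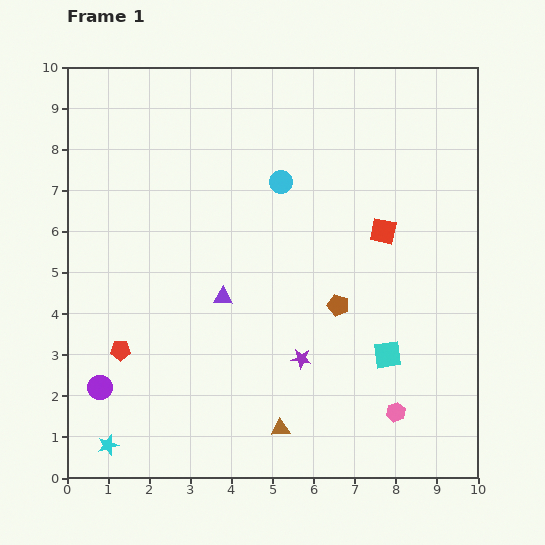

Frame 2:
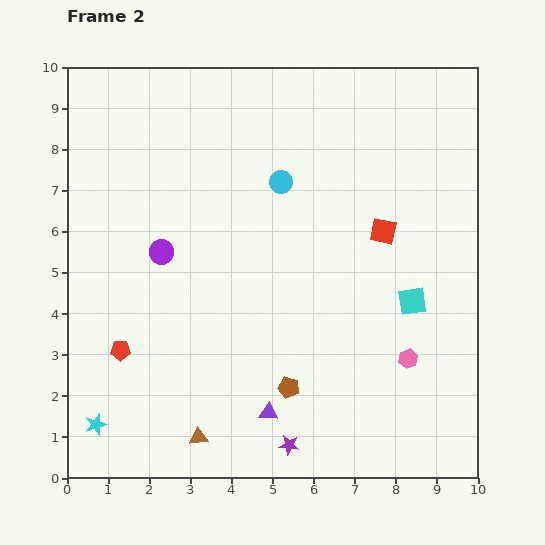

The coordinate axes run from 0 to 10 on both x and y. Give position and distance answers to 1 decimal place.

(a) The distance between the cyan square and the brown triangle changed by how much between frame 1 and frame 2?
+3.0

Distance in frame 1: 3.2. Distance in frame 2: 6.2.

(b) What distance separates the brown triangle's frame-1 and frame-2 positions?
2.0

The brown triangle moved from (5.2, 1.2) to (3.2, 1.0), a distance of √(2.0² + 0.2²) ≈ 2.0.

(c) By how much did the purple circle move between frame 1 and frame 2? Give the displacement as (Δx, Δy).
(1.5, 3.3)

The purple circle was at (0.8, 2.2) in frame 1 and (2.3, 5.5) in frame 2.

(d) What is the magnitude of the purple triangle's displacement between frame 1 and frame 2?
3.0

The purple triangle moved from (3.8, 4.4) to (4.9, 1.6), a distance of √(1.1² + 2.8²) ≈ 3.0.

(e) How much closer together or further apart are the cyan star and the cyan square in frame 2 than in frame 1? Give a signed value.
+1.2

Distance in frame 1: 7.1. Distance in frame 2: 8.3.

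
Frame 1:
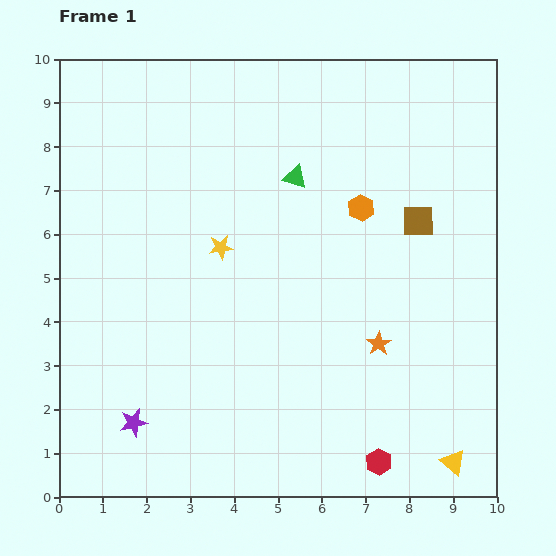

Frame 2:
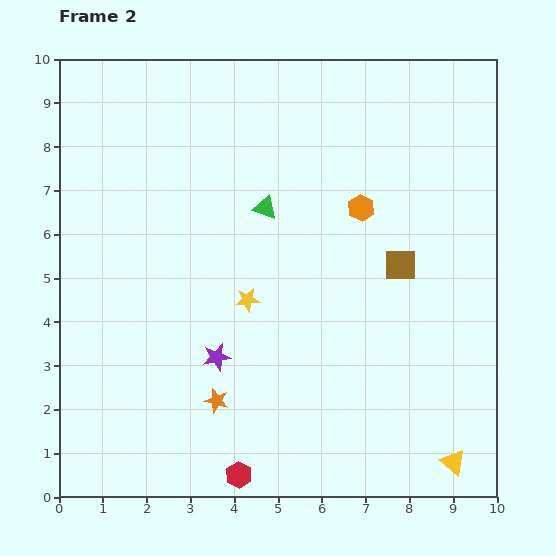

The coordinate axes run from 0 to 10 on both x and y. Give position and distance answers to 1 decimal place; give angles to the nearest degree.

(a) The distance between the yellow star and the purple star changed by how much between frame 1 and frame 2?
-3.0

Distance in frame 1: 4.5. Distance in frame 2: 1.5.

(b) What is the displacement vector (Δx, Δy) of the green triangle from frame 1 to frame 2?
(-0.7, -0.7)

The green triangle was at (5.4, 7.3) in frame 1 and (4.7, 6.6) in frame 2.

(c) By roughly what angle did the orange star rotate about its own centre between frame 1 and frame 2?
22° counter-clockwise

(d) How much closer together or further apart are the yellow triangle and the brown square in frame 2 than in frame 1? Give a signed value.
-0.9

Distance in frame 1: 5.6. Distance in frame 2: 4.7.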